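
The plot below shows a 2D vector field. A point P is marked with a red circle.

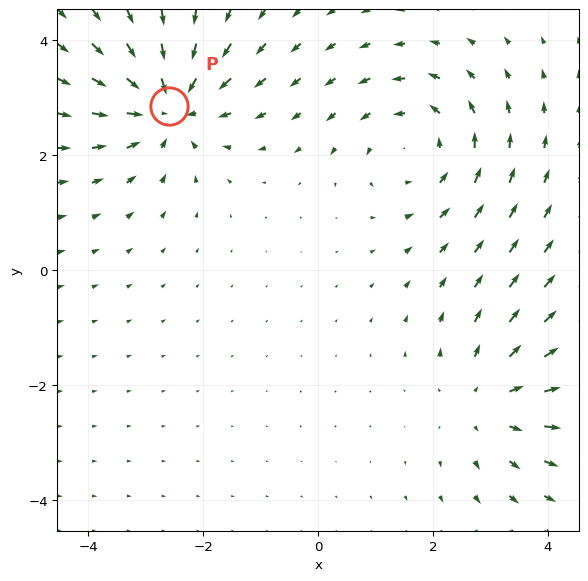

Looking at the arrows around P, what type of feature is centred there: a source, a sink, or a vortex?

At P (-2.6, 2.8) the arrows converge inward. Divergence about -5, curl ≈0 — negative divergence with near-zero curl is a sink.

sink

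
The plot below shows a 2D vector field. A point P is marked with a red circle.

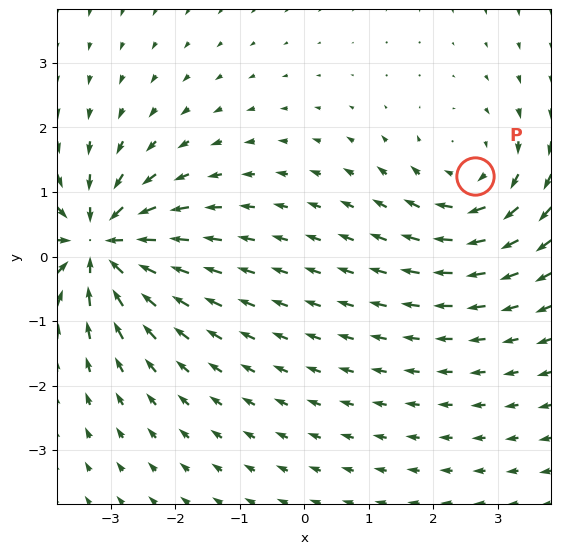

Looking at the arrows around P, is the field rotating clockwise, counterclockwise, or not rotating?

Near P at (2.6, 1.3) the arrows circulate clockwise. The curl (z-component) there is about -3; negative curl means clockwise rotation.

clockwise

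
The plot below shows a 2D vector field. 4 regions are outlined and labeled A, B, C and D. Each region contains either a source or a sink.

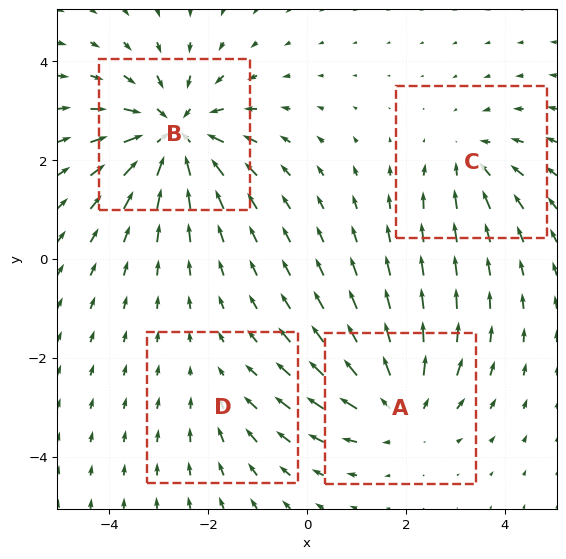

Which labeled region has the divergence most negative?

Divergence at each region's feature centre — A: about +4, B: about -6, C: about -3, D: about -2. Region B is most negative.

B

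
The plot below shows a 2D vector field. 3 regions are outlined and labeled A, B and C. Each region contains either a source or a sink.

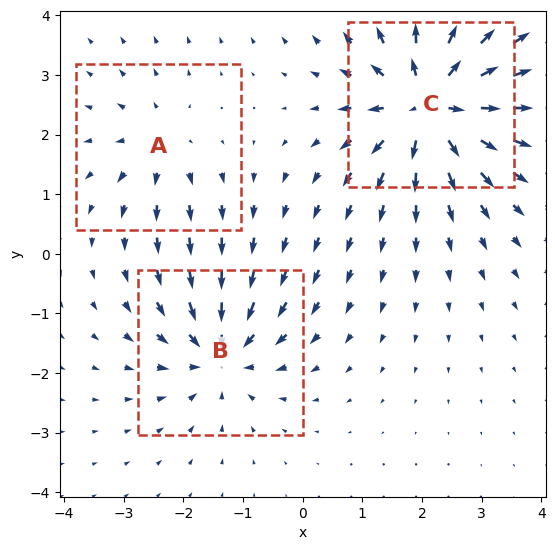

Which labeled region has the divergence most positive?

C

Divergence at each region's feature centre — A: about +2, B: about -4, C: about +6. Region C is most positive.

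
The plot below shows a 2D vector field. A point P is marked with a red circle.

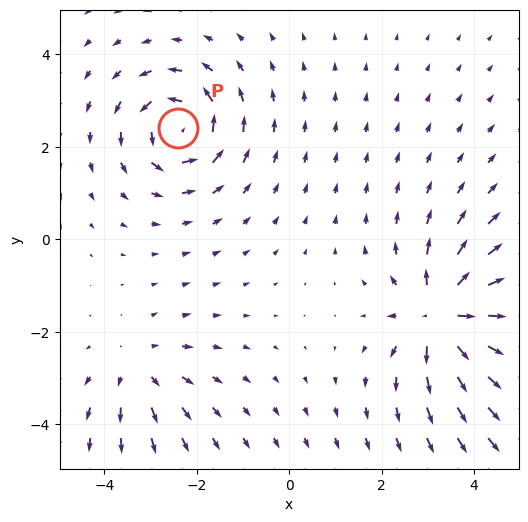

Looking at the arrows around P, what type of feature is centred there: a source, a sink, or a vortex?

vortex

At P (-2.4, 2.4) the arrows circulate counterclockwise. Divergence ≈0, curl about +5 — near-zero divergence with nonzero curl is a vortex.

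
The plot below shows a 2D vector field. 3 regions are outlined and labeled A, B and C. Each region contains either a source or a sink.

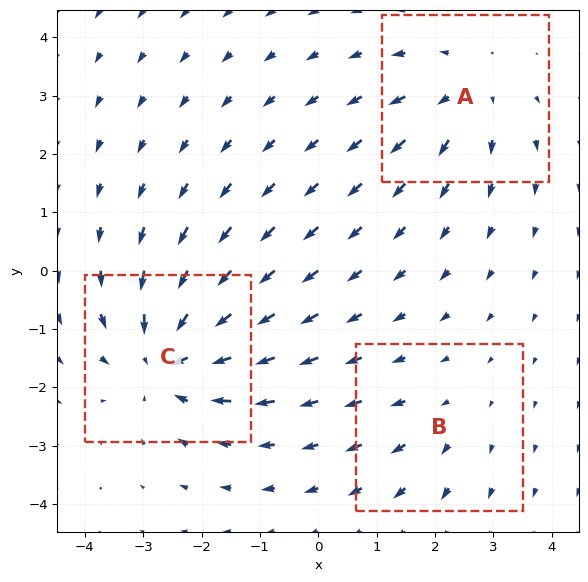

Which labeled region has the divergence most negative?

C

Divergence at each region's feature centre — A: about +3, B: about +2, C: about -5. Region C is most negative.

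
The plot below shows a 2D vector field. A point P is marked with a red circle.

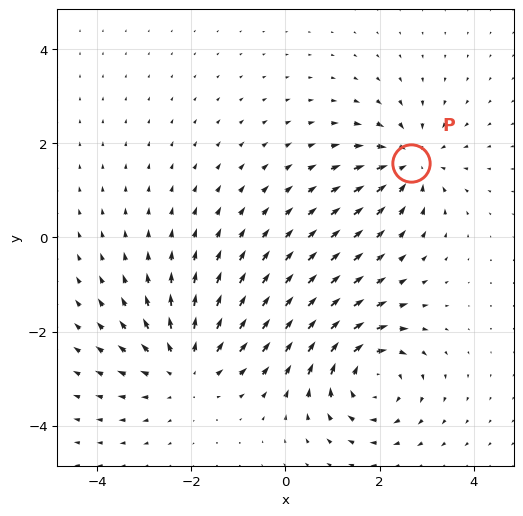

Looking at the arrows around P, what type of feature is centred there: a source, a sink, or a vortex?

sink

At P (2.7, 1.6) the arrows converge inward. Divergence about -3, curl ≈0 — negative divergence with near-zero curl is a sink.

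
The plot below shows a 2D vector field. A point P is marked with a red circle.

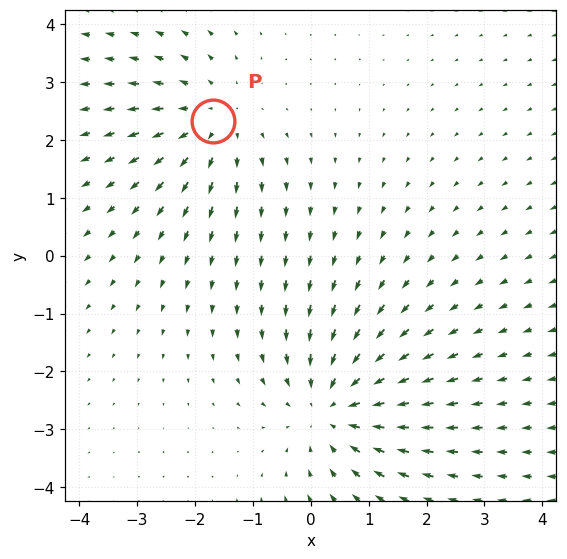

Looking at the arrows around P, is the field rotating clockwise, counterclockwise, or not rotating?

Near P at (-1.7, 2.3) the arrows show no circulation. The curl there is ≈0.

not rotating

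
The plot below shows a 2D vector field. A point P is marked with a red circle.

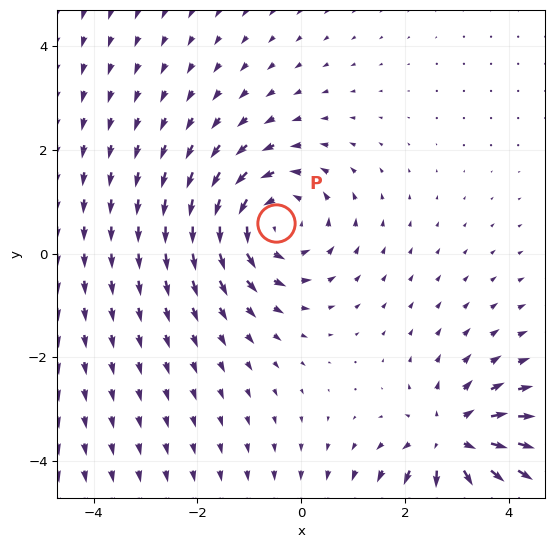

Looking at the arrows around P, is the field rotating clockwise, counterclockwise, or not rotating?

Near P at (-0.5, 0.6) the arrows circulate counterclockwise. The curl (z-component) there is about +4; positive curl means counterclockwise rotation.

counterclockwise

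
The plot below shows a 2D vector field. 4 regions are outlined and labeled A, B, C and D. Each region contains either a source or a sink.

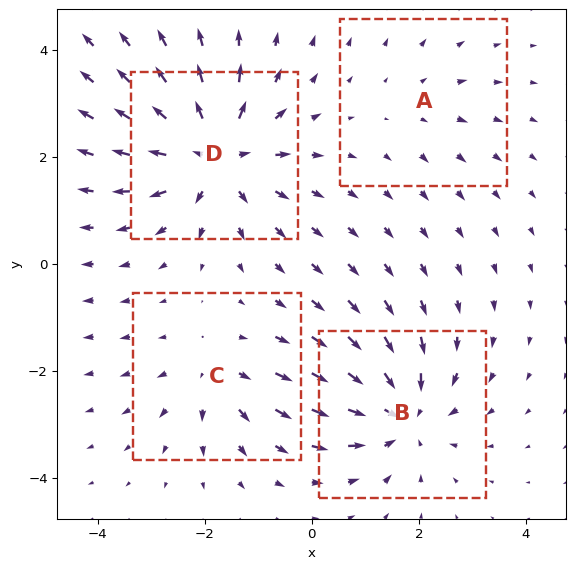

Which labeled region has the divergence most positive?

D

Divergence at each region's feature centre — A: about +2, B: about -5, C: about +3, D: about +6. Region D is most positive.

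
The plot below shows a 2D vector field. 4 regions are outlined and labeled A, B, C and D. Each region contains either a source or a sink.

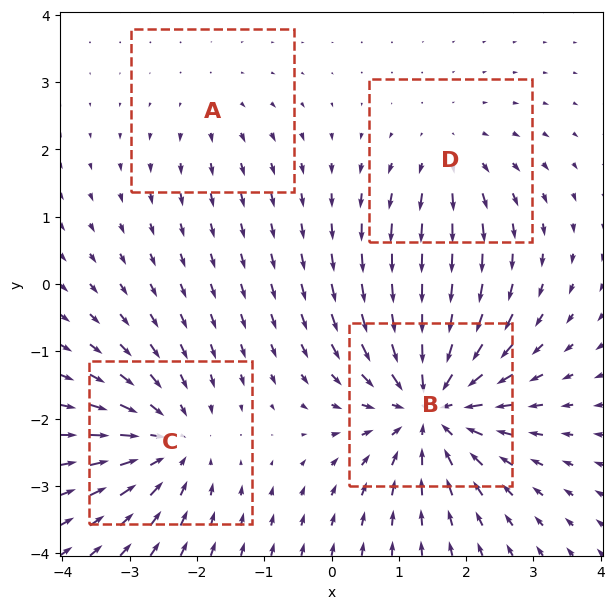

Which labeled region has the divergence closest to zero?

Divergence at each region's feature centre — A: about +2, B: about -7, C: about -5, D: about +3. Region A is closest to zero.

A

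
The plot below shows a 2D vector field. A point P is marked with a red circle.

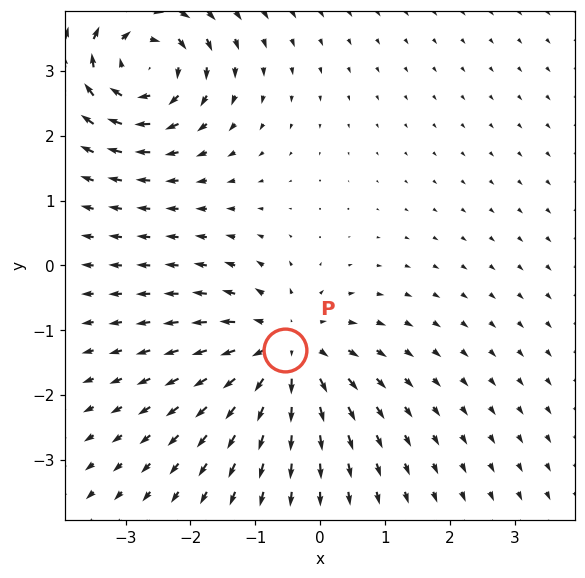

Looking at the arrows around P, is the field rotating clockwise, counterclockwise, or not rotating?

not rotating

Near P at (-0.5, -1.3) the arrows show no circulation. The curl there is ≈0.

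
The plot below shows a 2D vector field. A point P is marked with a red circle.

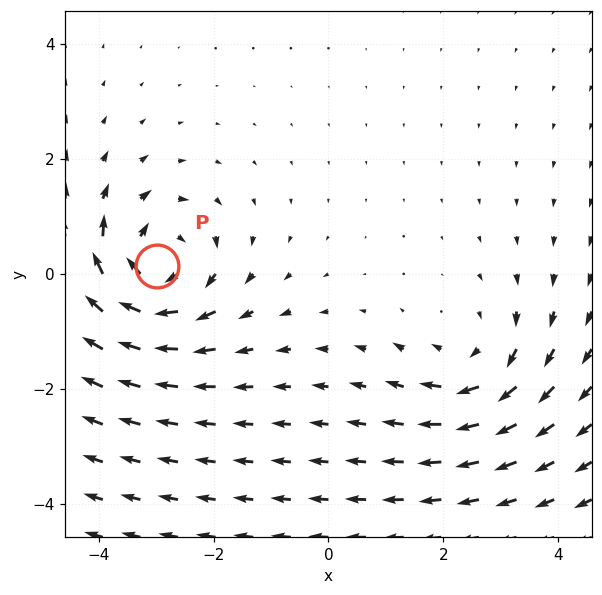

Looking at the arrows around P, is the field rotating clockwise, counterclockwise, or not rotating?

Near P at (-3.0, 0.1) the arrows circulate clockwise. The curl (z-component) there is about -4; negative curl means clockwise rotation.

clockwise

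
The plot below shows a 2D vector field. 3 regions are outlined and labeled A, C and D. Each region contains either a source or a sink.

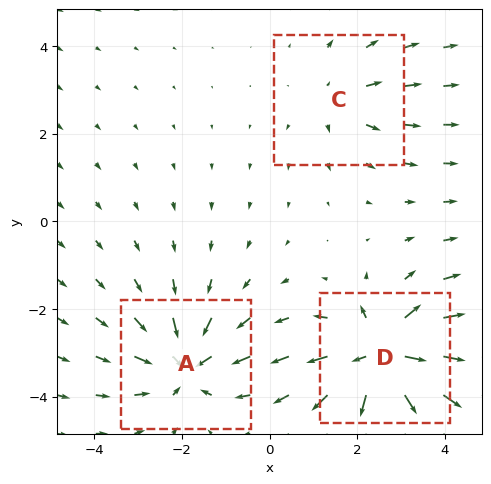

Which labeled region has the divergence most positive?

Divergence at each region's feature centre — A: about -4, C: about +2, D: about +5. Region D is most positive.

D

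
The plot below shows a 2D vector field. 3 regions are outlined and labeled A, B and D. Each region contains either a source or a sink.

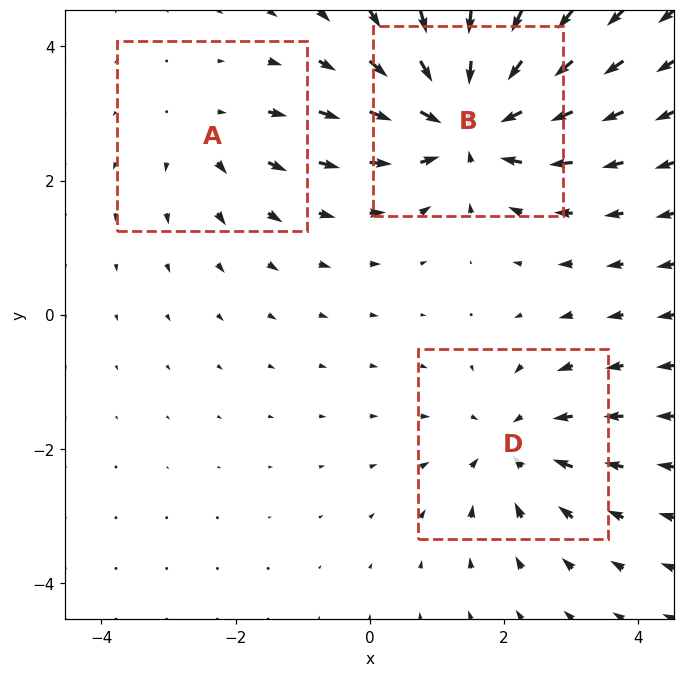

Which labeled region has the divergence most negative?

B

Divergence at each region's feature centre — A: about +2, B: about -5, D: about -3. Region B is most negative.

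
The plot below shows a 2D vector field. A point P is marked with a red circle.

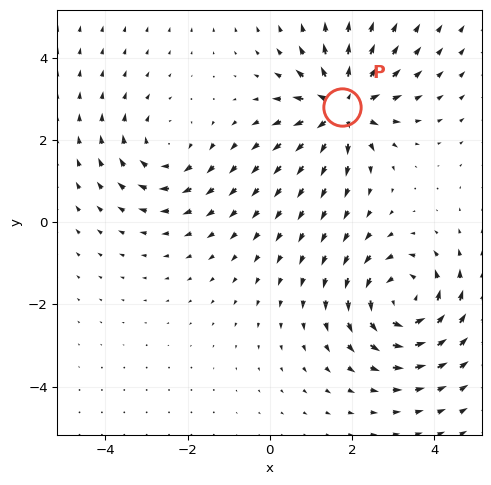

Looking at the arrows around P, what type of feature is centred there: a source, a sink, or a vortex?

At P (1.8, 2.8) the arrows spread outward. Divergence about +6, curl ≈0 — positive divergence with near-zero curl is a source.

source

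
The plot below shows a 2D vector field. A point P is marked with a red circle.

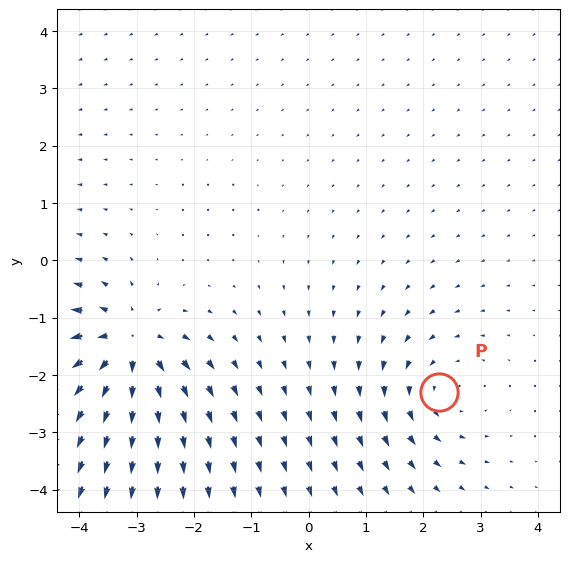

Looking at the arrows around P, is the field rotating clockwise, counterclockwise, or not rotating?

counterclockwise

Near P at (2.3, -2.3) the arrows circulate counterclockwise. The curl (z-component) there is about +3; positive curl means counterclockwise rotation.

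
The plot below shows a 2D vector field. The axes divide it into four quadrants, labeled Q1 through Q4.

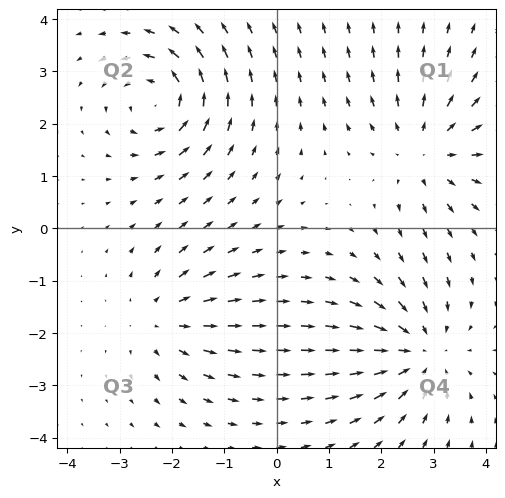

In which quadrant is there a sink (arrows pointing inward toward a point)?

Q4

The sink sits at approximately (2.7, -2.4), which lies in quadrant Q4. The divergence there is about -4, negative as expected for a sink.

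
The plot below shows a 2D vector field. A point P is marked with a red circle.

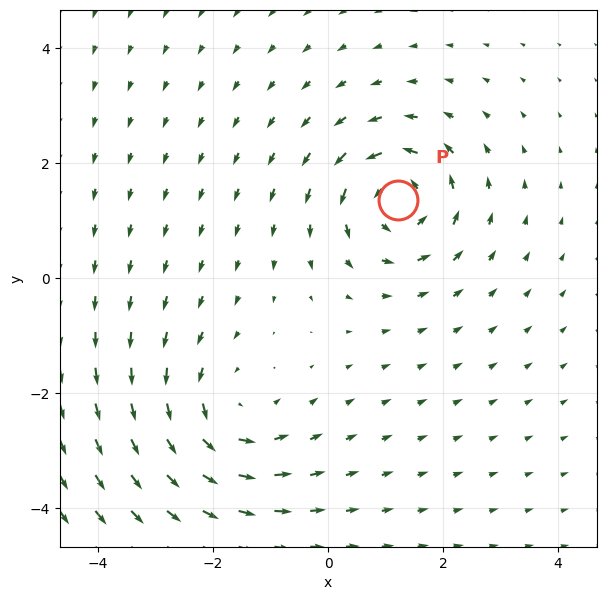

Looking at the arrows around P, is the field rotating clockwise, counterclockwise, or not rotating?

Near P at (1.2, 1.4) the arrows circulate counterclockwise. The curl (z-component) there is about +4; positive curl means counterclockwise rotation.

counterclockwise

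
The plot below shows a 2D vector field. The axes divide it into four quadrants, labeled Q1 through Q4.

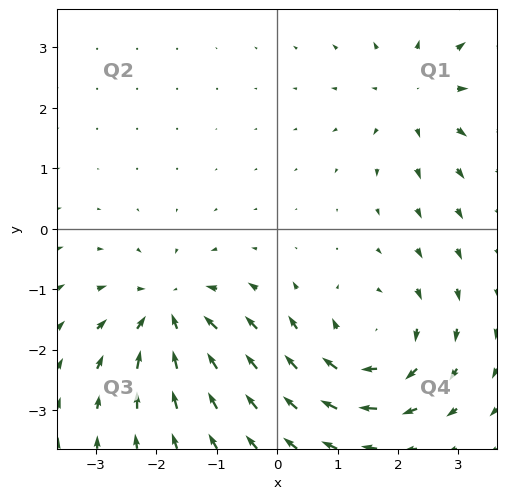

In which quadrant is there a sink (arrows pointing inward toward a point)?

Q3

The sink sits at approximately (-1.8, -1.4), which lies in quadrant Q3. The divergence there is about -5, negative as expected for a sink.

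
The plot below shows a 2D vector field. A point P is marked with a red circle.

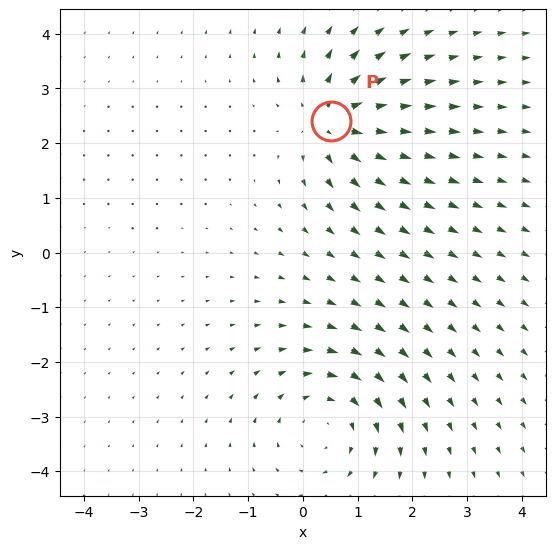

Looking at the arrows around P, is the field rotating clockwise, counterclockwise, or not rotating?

Near P at (0.5, 2.4) the arrows show no circulation. The curl there is ≈0.

not rotating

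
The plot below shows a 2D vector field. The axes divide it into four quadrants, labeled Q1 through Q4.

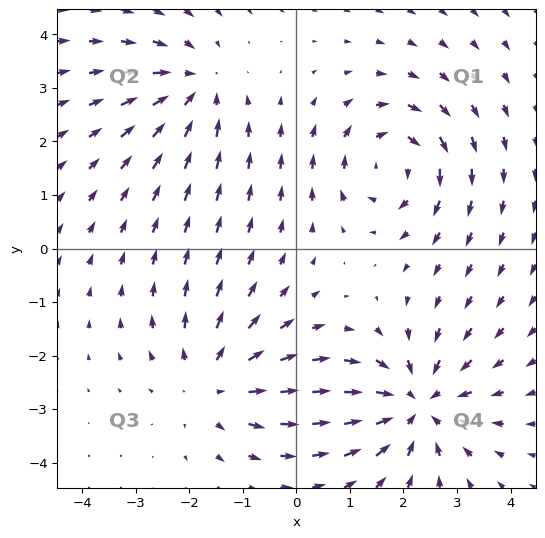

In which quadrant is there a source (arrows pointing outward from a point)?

The source sits at approximately (-1.5, -2.5), which lies in quadrant Q3. The divergence there is about +3, positive as expected for a source.

Q3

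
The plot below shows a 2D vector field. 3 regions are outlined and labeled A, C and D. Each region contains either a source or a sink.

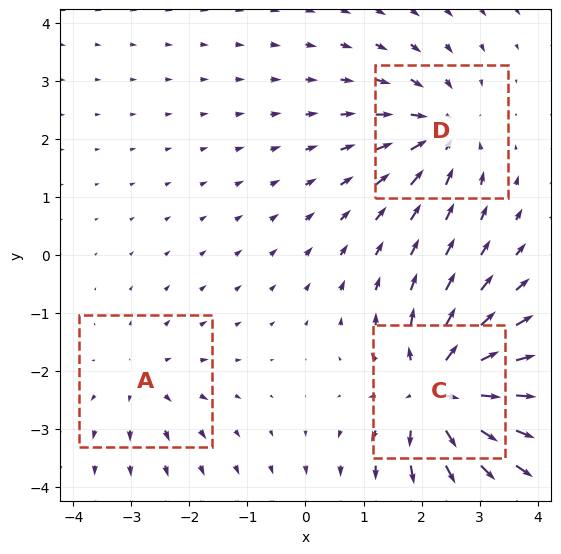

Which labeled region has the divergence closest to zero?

A

Divergence at each region's feature centre — A: about +2, C: about +5, D: about -3. Region A is closest to zero.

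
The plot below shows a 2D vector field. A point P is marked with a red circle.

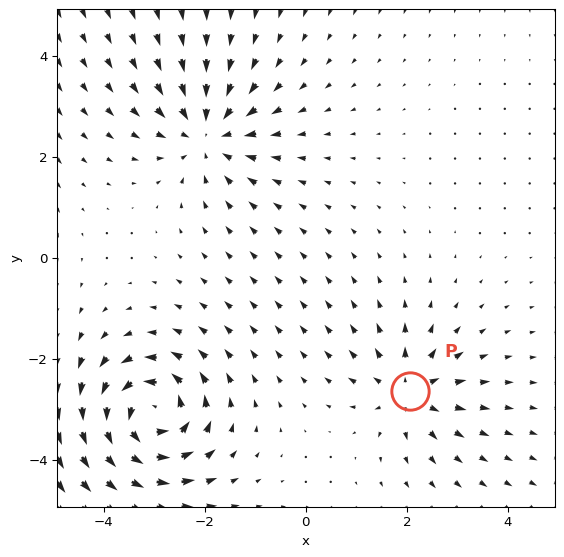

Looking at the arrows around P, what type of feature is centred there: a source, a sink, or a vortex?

source

At P (2.1, -2.6) the arrows spread outward. Divergence about +4, curl ≈0 — positive divergence with near-zero curl is a source.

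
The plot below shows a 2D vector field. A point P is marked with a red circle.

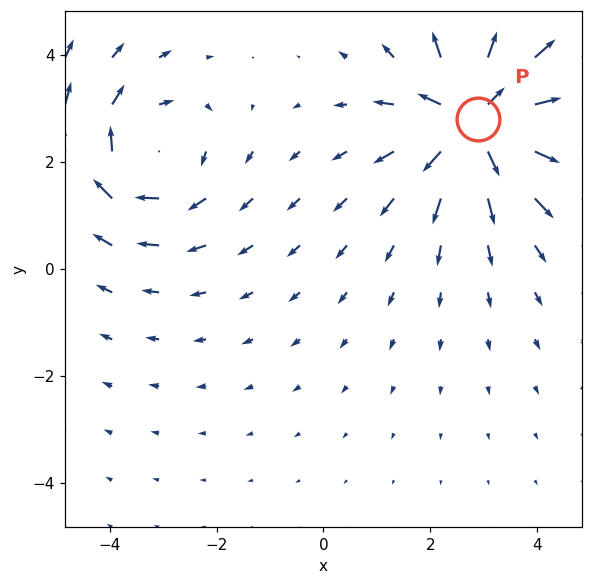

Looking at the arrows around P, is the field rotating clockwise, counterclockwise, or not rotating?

not rotating

Near P at (2.9, 2.8) the arrows show no circulation. The curl there is ≈0.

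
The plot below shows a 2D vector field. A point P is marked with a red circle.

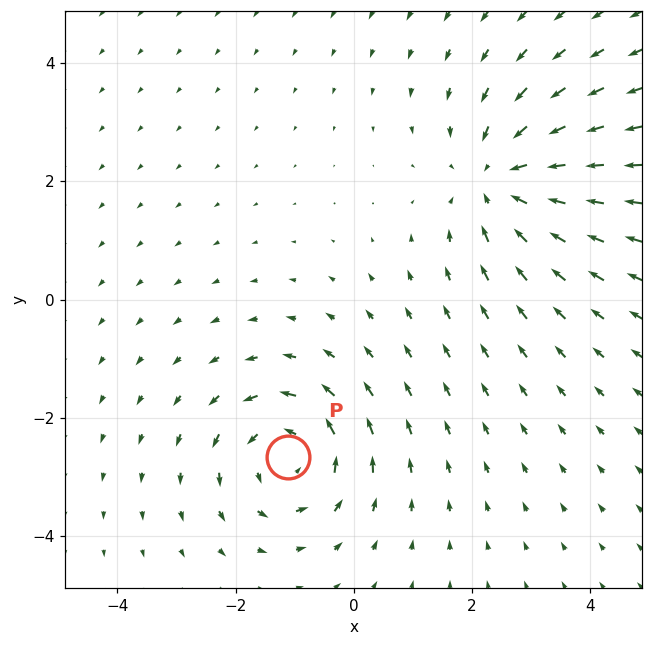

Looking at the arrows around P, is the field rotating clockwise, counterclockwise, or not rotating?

Near P at (-1.1, -2.7) the arrows circulate counterclockwise. The curl (z-component) there is about +4; positive curl means counterclockwise rotation.

counterclockwise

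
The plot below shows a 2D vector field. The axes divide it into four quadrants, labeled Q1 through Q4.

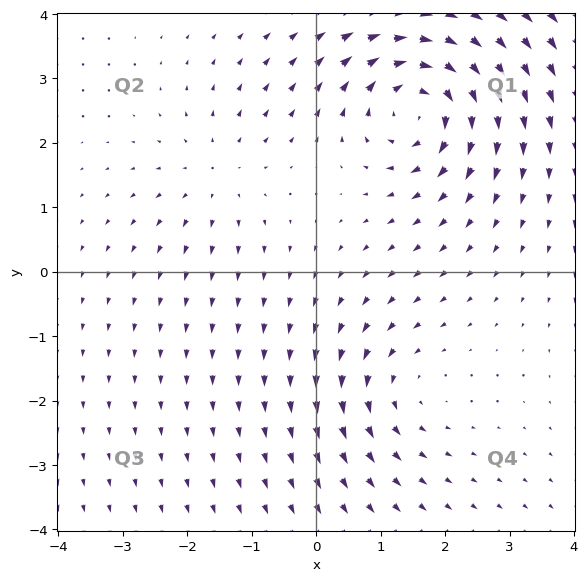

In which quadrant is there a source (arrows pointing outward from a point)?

Q2

The source sits at approximately (-1.5, 1.5), which lies in quadrant Q2. The divergence there is about +2, positive as expected for a source.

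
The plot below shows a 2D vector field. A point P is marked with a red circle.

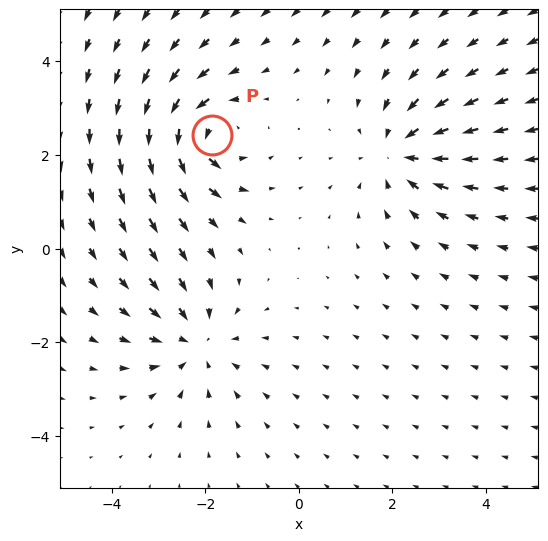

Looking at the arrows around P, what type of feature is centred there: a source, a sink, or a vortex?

vortex

At P (-1.9, 2.4) the arrows circulate counterclockwise. Divergence ≈0, curl about +4 — near-zero divergence with nonzero curl is a vortex.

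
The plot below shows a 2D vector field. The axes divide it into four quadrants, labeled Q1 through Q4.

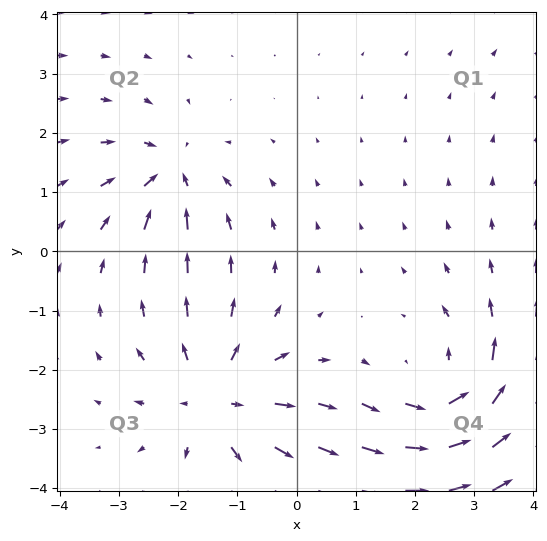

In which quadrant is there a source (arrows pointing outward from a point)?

The source sits at approximately (-1.4, -2.5), which lies in quadrant Q3. The divergence there is about +5, positive as expected for a source.

Q3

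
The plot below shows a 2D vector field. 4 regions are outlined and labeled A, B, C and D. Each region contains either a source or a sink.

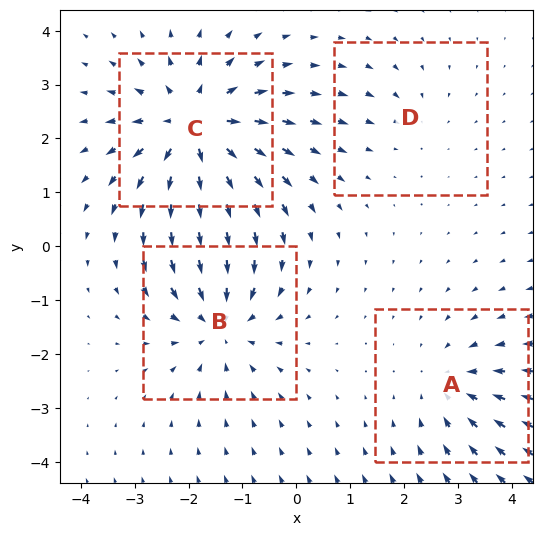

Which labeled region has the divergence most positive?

C

Divergence at each region's feature centre — A: about -3, B: about -5, C: about +6, D: about -2. Region C is most positive.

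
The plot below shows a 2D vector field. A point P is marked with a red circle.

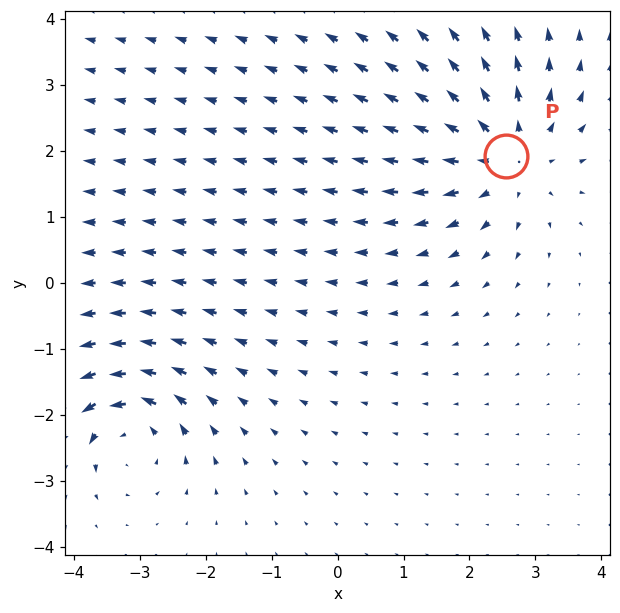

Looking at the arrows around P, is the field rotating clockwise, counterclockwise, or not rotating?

not rotating

Near P at (2.5, 1.9) the arrows show no circulation. The curl there is ≈0.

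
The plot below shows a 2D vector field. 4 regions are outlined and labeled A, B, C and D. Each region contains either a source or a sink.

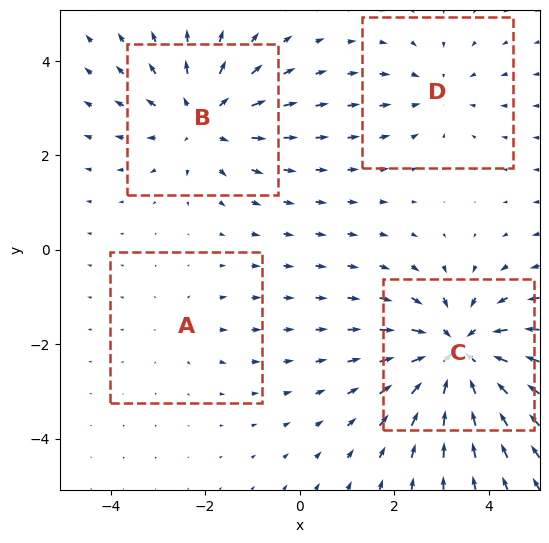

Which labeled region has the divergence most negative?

C

Divergence at each region's feature centre — A: about +2, B: about +4, C: about -6, D: about -3. Region C is most negative.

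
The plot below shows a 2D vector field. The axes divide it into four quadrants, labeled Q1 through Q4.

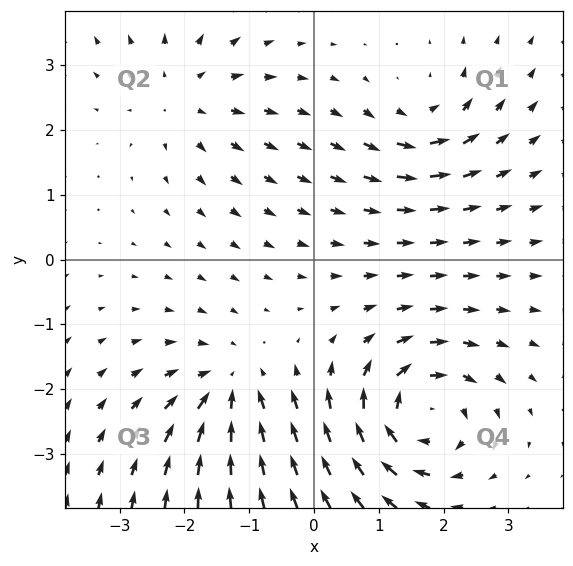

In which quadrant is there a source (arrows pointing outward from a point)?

The source sits at approximately (-2.0, 2.5), which lies in quadrant Q2. The divergence there is about +3, positive as expected for a source.

Q2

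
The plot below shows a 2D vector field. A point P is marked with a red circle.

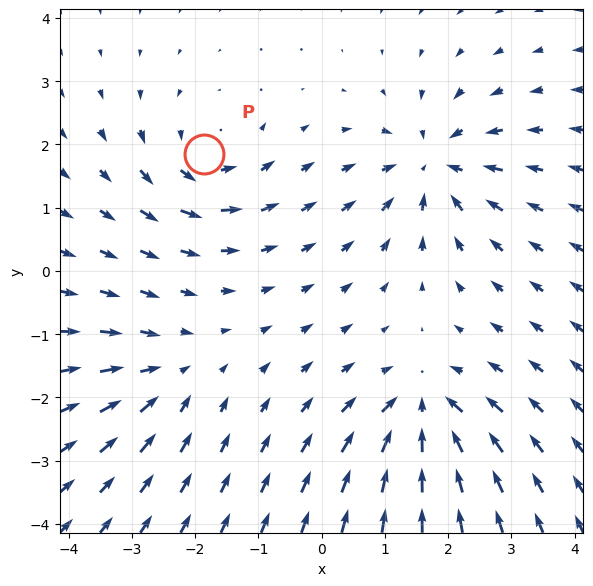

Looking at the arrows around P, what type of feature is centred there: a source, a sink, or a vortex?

At P (-1.9, 1.9) the arrows circulate counterclockwise. Divergence ≈0, curl about +5 — near-zero divergence with nonzero curl is a vortex.

vortex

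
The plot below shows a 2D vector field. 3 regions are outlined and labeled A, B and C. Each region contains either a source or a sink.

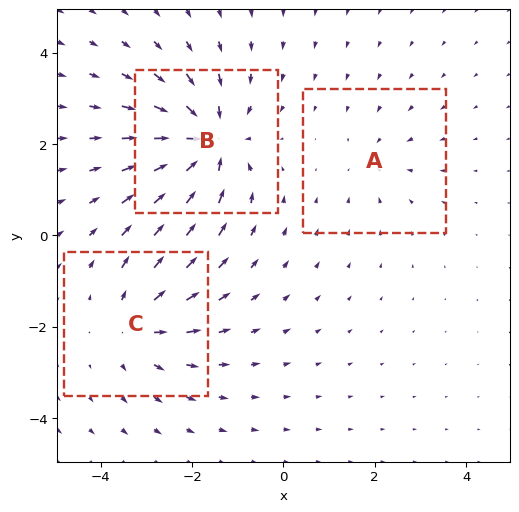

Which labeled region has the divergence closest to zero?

Divergence at each region's feature centre — A: about -2, B: about -5, C: about +3. Region A is closest to zero.

A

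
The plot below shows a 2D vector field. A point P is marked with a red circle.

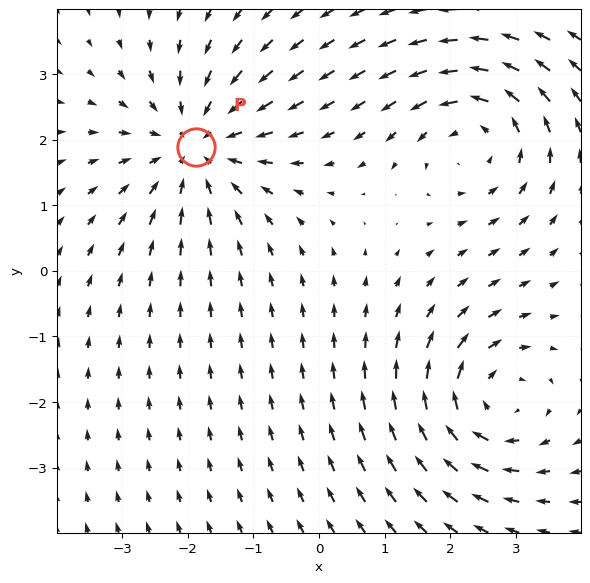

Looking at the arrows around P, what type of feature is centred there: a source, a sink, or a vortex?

sink

At P (-1.9, 1.9) the arrows converge inward. Divergence about -4, curl ≈0 — negative divergence with near-zero curl is a sink.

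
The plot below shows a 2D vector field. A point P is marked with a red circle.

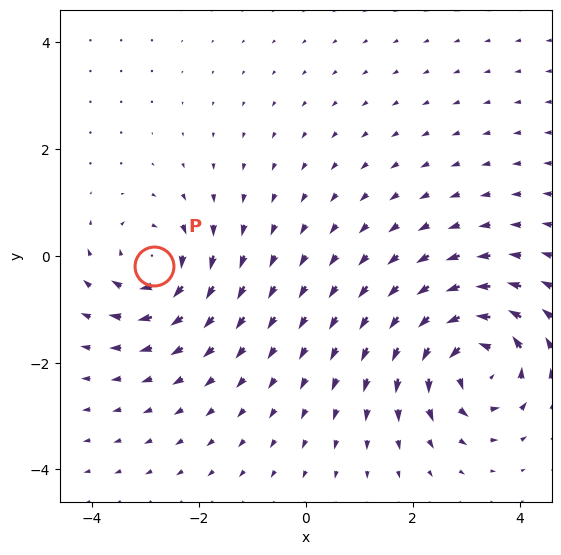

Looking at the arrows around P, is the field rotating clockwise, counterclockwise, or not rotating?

Near P at (-2.8, -0.2) the arrows circulate clockwise. The curl (z-component) there is about -3; negative curl means clockwise rotation.

clockwise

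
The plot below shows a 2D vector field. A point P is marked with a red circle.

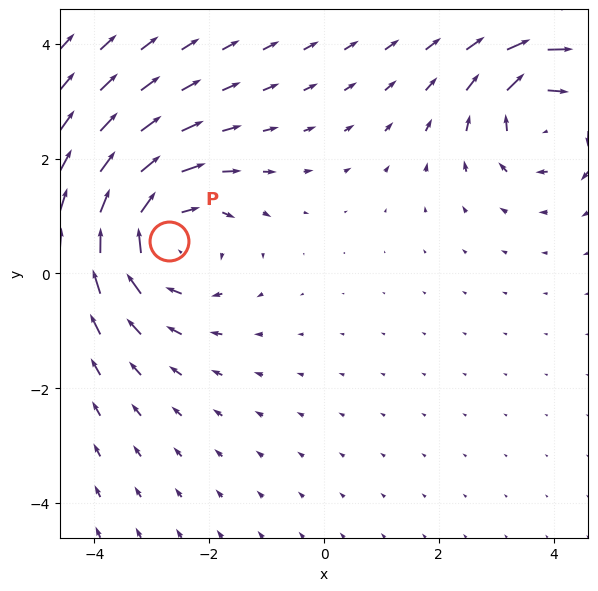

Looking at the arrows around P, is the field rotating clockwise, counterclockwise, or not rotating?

Near P at (-2.7, 0.6) the arrows circulate clockwise. The curl (z-component) there is about -4; negative curl means clockwise rotation.

clockwise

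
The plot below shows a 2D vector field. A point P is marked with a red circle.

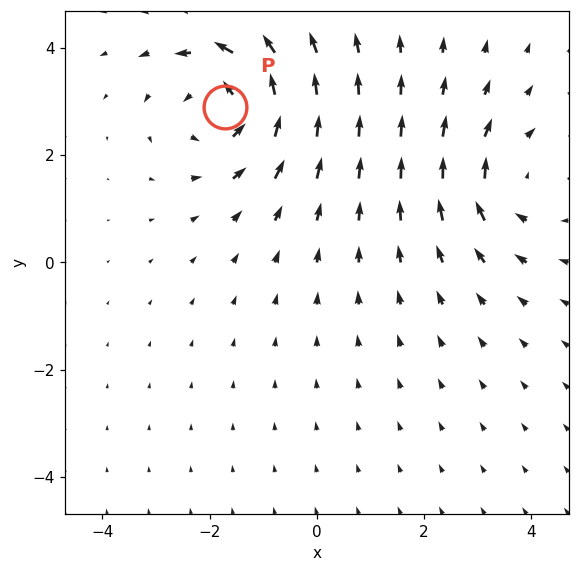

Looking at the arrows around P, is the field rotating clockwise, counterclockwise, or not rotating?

Near P at (-1.7, 2.9) the arrows circulate counterclockwise. The curl (z-component) there is about +5; positive curl means counterclockwise rotation.

counterclockwise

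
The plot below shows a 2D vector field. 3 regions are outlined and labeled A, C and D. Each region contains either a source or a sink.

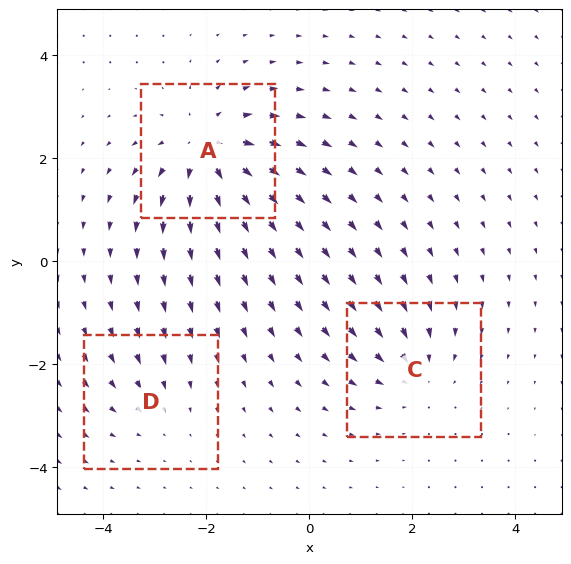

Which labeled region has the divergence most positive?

A

Divergence at each region's feature centre — A: about +5, C: about -3, D: about -2. Region A is most positive.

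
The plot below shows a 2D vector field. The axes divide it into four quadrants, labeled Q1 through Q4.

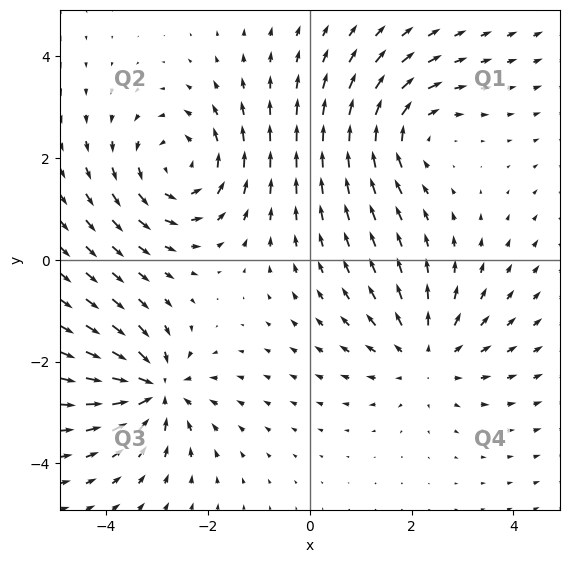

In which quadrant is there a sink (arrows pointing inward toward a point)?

Q3

The sink sits at approximately (-3.0, -2.5), which lies in quadrant Q3. The divergence there is about -6, negative as expected for a sink.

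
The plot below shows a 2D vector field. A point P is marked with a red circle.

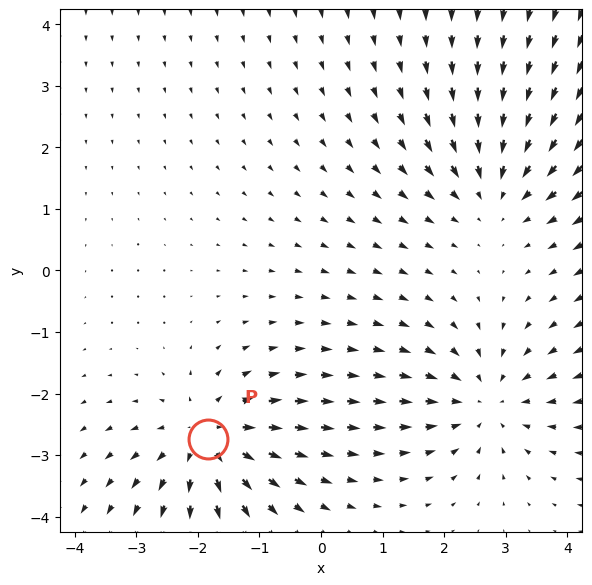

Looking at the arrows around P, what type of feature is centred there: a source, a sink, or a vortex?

At P (-1.8, -2.7) the arrows spread outward. Divergence about +3, curl ≈0 — positive divergence with near-zero curl is a source.

source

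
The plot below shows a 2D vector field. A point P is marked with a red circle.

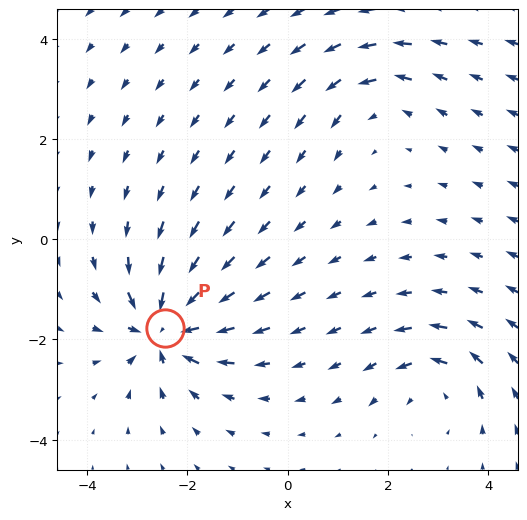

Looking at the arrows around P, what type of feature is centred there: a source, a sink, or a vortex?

At P (-2.5, -1.8) the arrows converge inward. Divergence about -7, curl ≈0 — negative divergence with near-zero curl is a sink.

sink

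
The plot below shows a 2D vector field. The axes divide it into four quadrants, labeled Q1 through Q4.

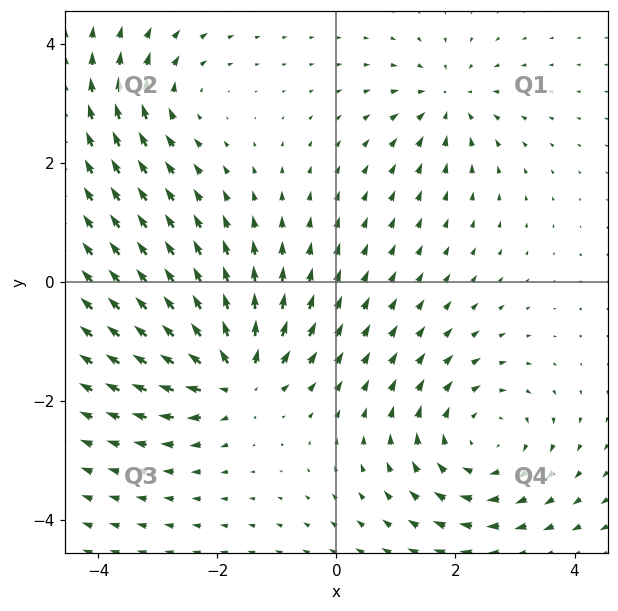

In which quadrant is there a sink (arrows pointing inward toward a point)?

Q1

The sink sits at approximately (1.9, 3.0), which lies in quadrant Q1. The divergence there is about -3, negative as expected for a sink.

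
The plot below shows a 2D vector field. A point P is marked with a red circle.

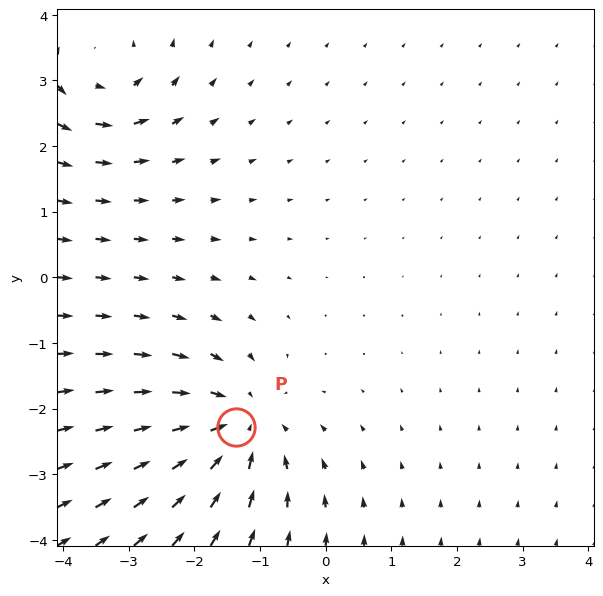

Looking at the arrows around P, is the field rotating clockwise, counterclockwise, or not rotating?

Near P at (-1.4, -2.3) the arrows show no circulation. The curl there is ≈0.

not rotating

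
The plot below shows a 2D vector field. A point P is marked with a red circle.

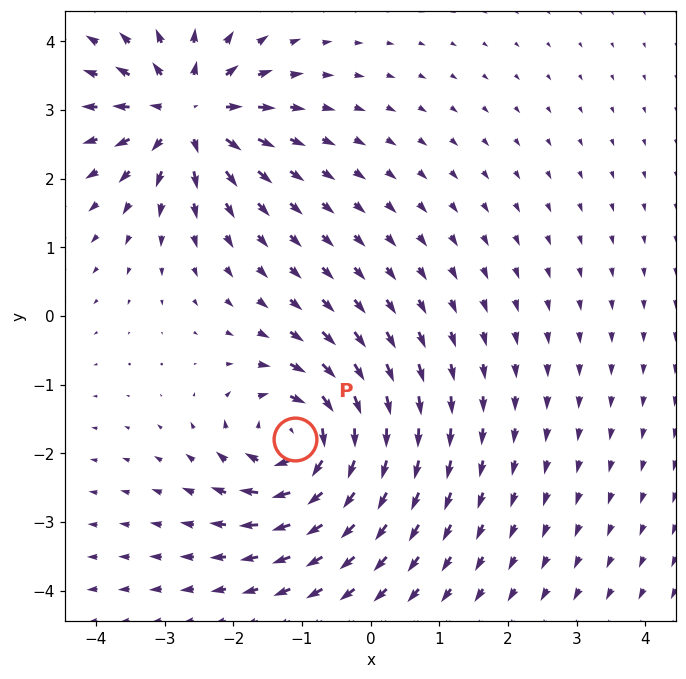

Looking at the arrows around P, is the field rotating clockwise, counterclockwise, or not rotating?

clockwise

Near P at (-1.1, -1.8) the arrows circulate clockwise. The curl (z-component) there is about -7; negative curl means clockwise rotation.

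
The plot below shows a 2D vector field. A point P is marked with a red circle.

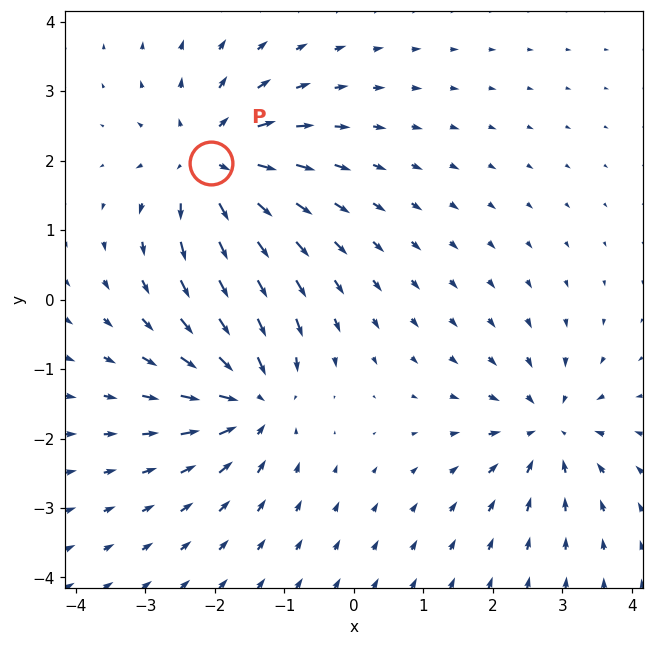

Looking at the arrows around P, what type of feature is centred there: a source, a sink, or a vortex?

At P (-2.1, 2.0) the arrows spread outward. Divergence about +4, curl ≈0 — positive divergence with near-zero curl is a source.

source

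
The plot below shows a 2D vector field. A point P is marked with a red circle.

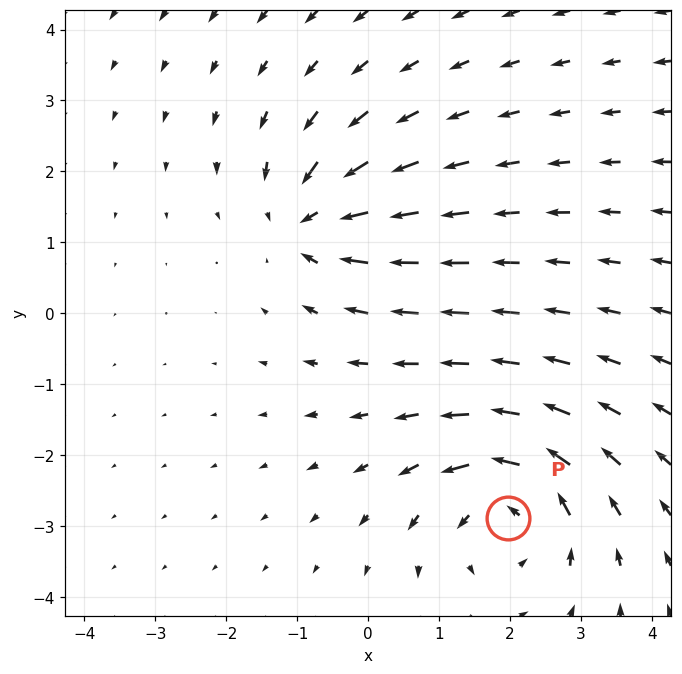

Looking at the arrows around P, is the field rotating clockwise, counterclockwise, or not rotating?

counterclockwise

Near P at (2.0, -2.9) the arrows circulate counterclockwise. The curl (z-component) there is about +4; positive curl means counterclockwise rotation.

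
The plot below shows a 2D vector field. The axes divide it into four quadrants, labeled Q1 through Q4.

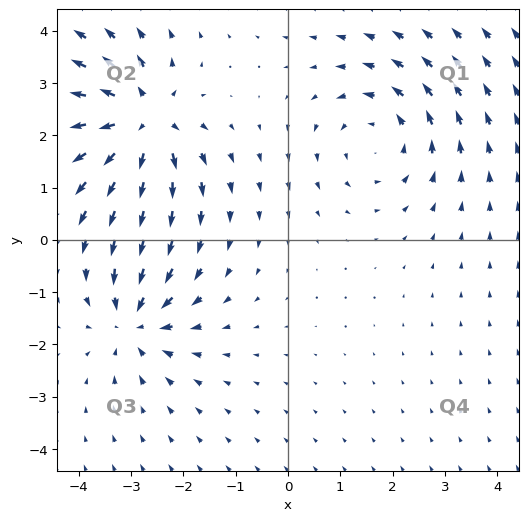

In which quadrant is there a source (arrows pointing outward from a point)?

The source sits at approximately (-2.8, 2.3), which lies in quadrant Q2. The divergence there is about +6, positive as expected for a source.

Q2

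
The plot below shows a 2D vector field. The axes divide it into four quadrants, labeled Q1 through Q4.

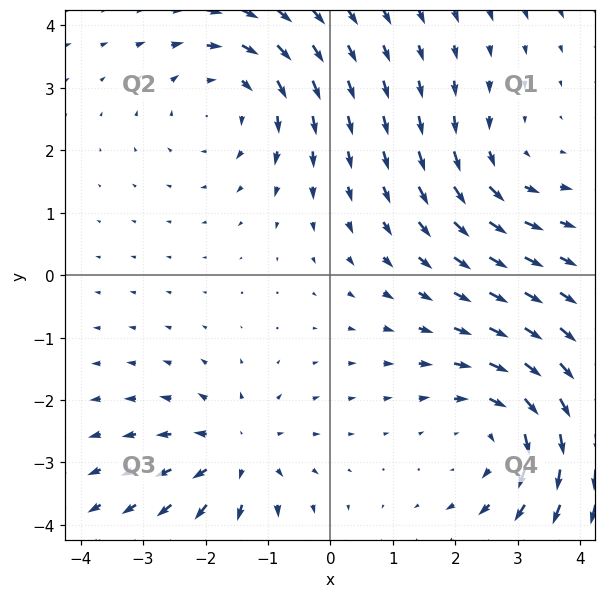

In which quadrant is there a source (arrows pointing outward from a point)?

Q3

The source sits at approximately (-1.5, -2.9), which lies in quadrant Q3. The divergence there is about +4, positive as expected for a source.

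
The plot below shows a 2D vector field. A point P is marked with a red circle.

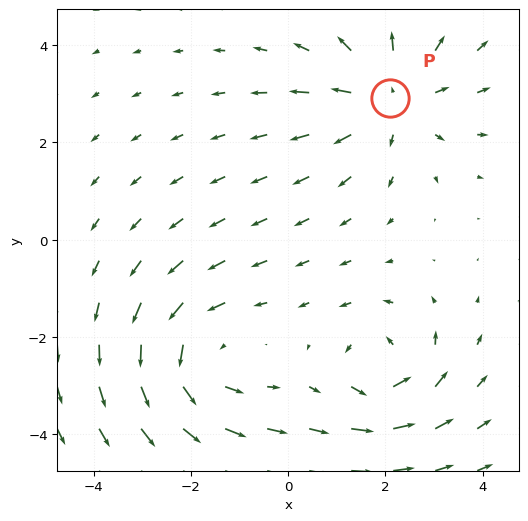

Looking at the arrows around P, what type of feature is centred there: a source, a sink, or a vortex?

source

At P (2.1, 2.9) the arrows spread outward. Divergence about +4, curl ≈0 — positive divergence with near-zero curl is a source.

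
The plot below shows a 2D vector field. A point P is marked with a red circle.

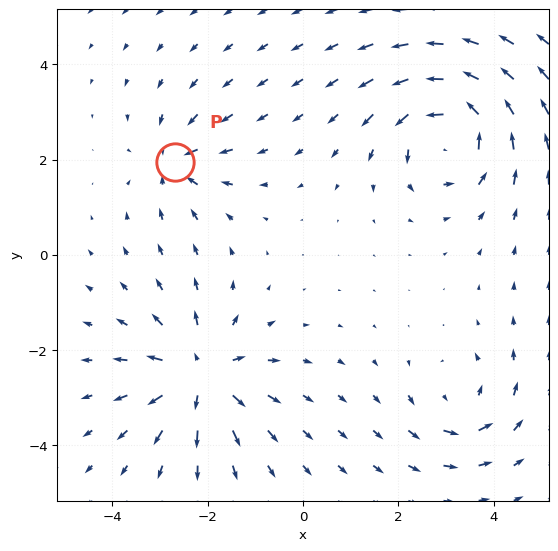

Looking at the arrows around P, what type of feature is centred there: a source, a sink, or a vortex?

sink

At P (-2.7, 2.0) the arrows converge inward. Divergence about -4, curl ≈0 — negative divergence with near-zero curl is a sink.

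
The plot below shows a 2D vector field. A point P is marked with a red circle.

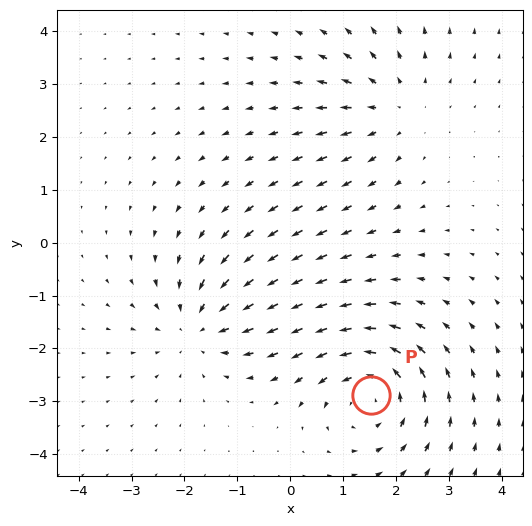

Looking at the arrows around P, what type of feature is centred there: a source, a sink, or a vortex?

vortex

At P (1.5, -2.9) the arrows circulate counterclockwise. Divergence ≈0, curl about +4 — near-zero divergence with nonzero curl is a vortex.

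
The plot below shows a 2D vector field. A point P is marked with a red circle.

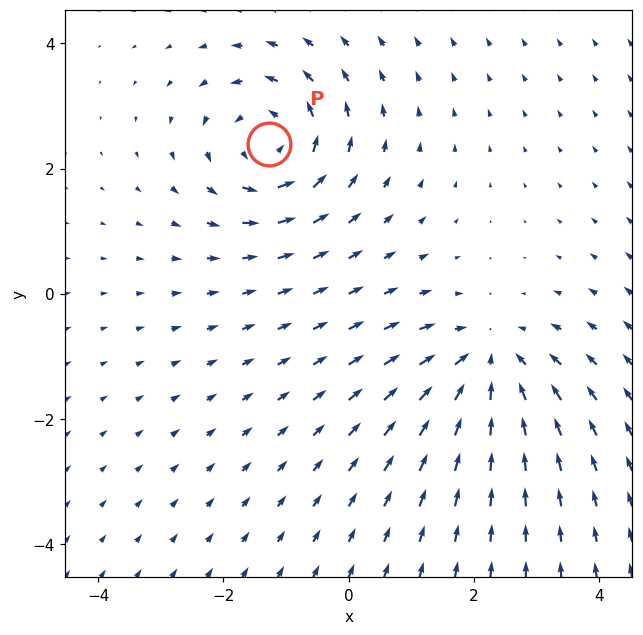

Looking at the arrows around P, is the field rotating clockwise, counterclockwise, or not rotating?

counterclockwise

Near P at (-1.3, 2.4) the arrows circulate counterclockwise. The curl (z-component) there is about +6; positive curl means counterclockwise rotation.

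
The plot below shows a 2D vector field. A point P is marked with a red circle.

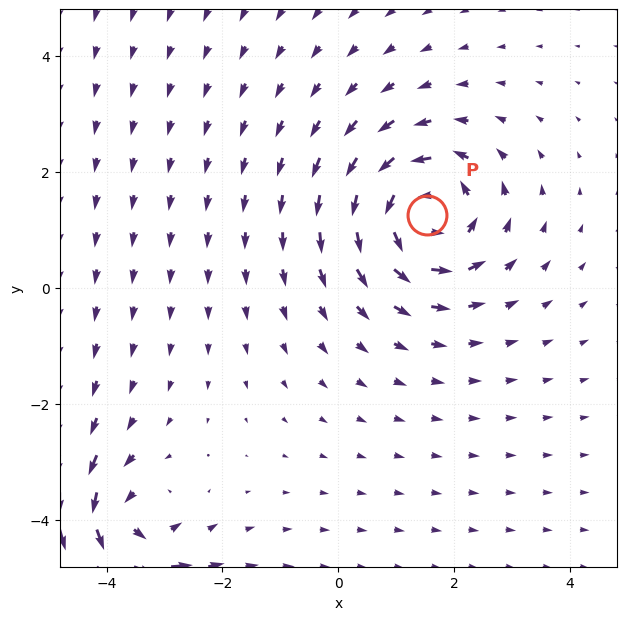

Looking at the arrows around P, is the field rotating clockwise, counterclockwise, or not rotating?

counterclockwise

Near P at (1.5, 1.3) the arrows circulate counterclockwise. The curl (z-component) there is about +4; positive curl means counterclockwise rotation.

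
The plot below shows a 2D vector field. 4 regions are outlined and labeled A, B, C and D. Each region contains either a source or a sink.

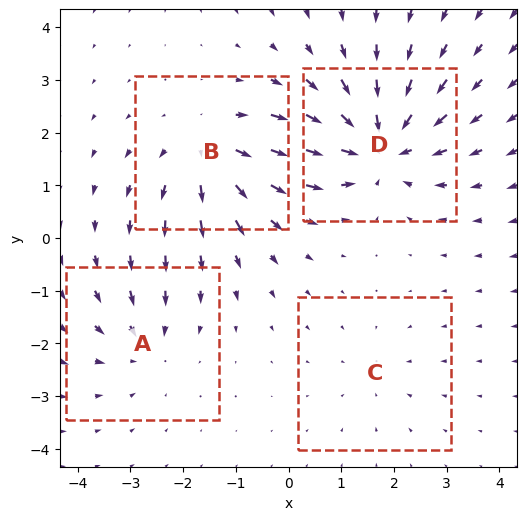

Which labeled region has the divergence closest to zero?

Divergence at each region's feature centre — A: about -3, B: about +5, C: about -2, D: about -6. Region C is closest to zero.

C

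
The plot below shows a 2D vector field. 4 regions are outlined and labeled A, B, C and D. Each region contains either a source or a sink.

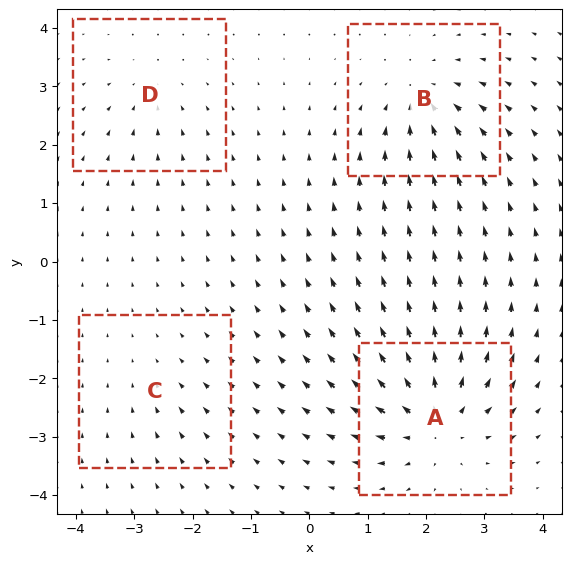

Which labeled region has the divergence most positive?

A

Divergence at each region's feature centre — A: about +8, B: about -6, C: about -2, D: about -3. Region A is most positive.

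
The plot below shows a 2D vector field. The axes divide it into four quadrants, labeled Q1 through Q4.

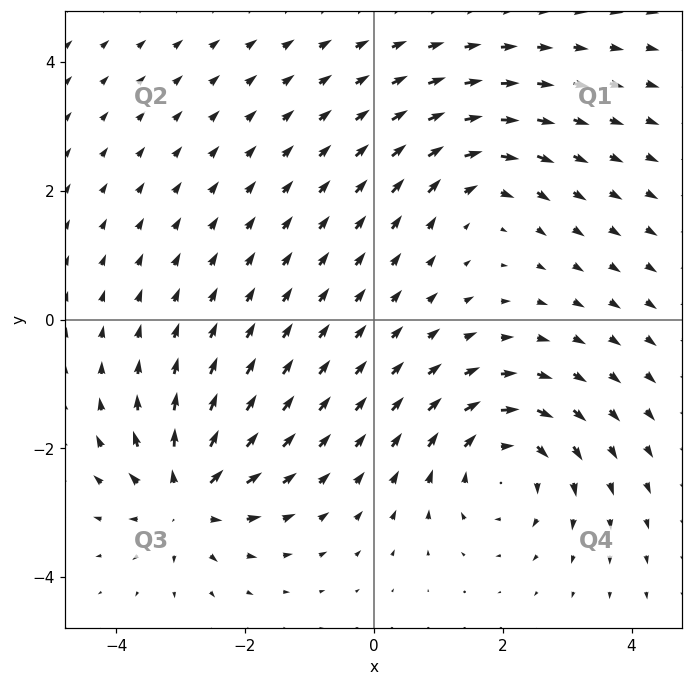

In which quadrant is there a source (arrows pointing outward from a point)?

The source sits at approximately (-2.9, -2.8), which lies in quadrant Q3. The divergence there is about +6, positive as expected for a source.

Q3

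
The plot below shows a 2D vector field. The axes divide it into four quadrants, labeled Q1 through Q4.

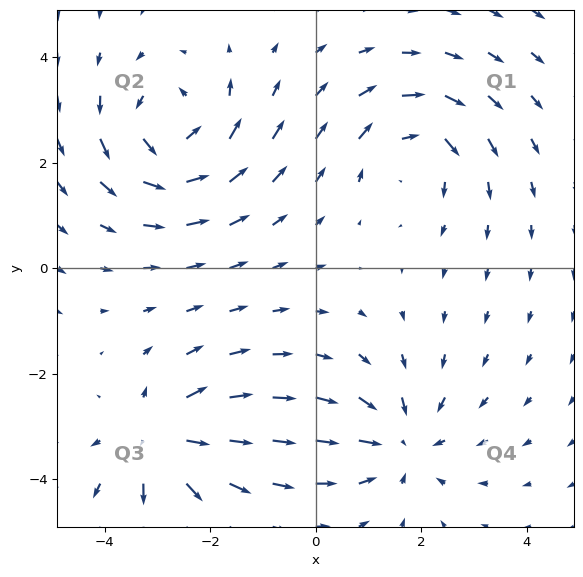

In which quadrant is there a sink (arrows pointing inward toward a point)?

Q4

The sink sits at approximately (1.6, -3.3), which lies in quadrant Q4. The divergence there is about -4, negative as expected for a sink.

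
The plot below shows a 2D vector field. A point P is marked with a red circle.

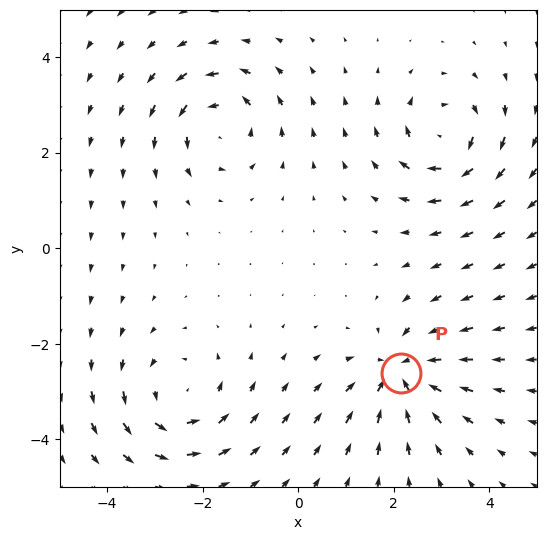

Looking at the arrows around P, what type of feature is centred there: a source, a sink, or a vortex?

At P (2.2, -2.6) the arrows converge inward. Divergence about -4, curl ≈0 — negative divergence with near-zero curl is a sink.

sink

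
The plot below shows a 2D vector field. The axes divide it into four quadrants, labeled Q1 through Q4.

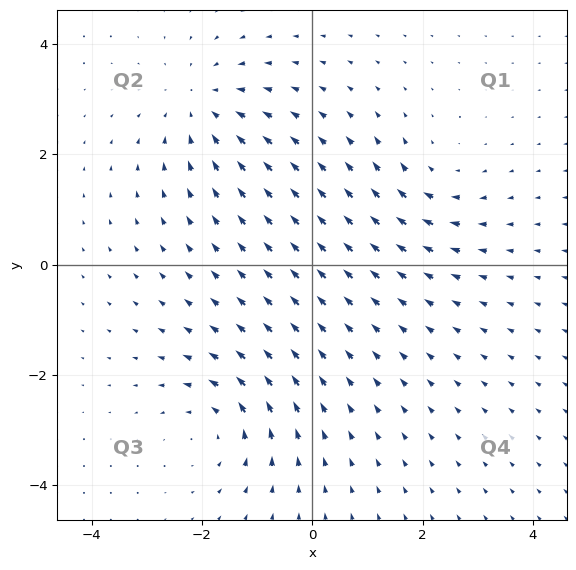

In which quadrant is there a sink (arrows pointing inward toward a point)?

Q2

The sink sits at approximately (-2.0, 2.9), which lies in quadrant Q2. The divergence there is about -3, negative as expected for a sink.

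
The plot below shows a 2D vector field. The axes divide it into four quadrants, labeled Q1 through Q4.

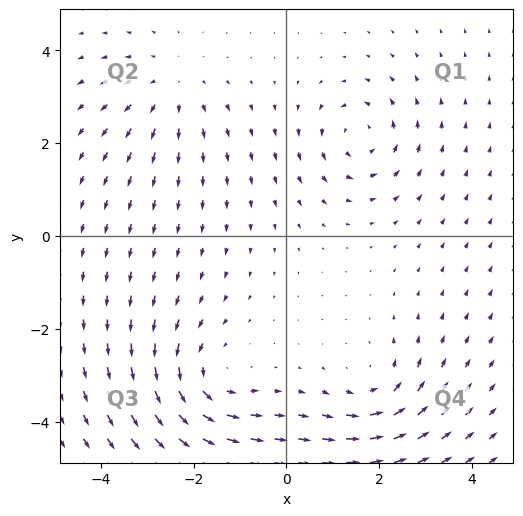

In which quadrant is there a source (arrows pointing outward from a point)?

The source sits at approximately (-2.5, 3.2), which lies in quadrant Q2. The divergence there is about +3, positive as expected for a source.

Q2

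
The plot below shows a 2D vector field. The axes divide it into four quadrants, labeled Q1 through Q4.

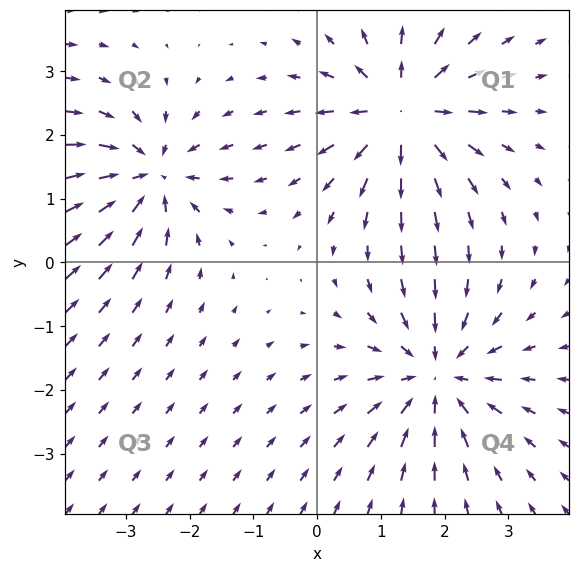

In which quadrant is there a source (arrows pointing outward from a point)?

Q1

The source sits at approximately (1.3, 2.4), which lies in quadrant Q1. The divergence there is about +4, positive as expected for a source.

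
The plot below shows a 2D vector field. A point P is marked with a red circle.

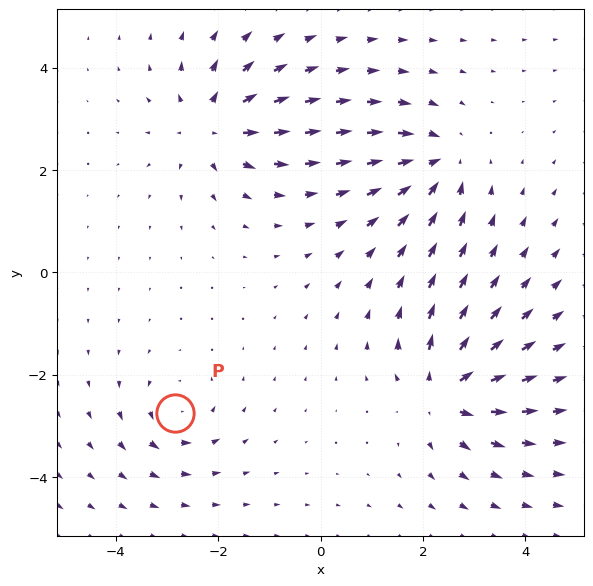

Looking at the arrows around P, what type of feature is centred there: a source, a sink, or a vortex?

At P (-2.9, -2.7) the arrows circulate counterclockwise. Divergence ≈0, curl about +4 — near-zero divergence with nonzero curl is a vortex.

vortex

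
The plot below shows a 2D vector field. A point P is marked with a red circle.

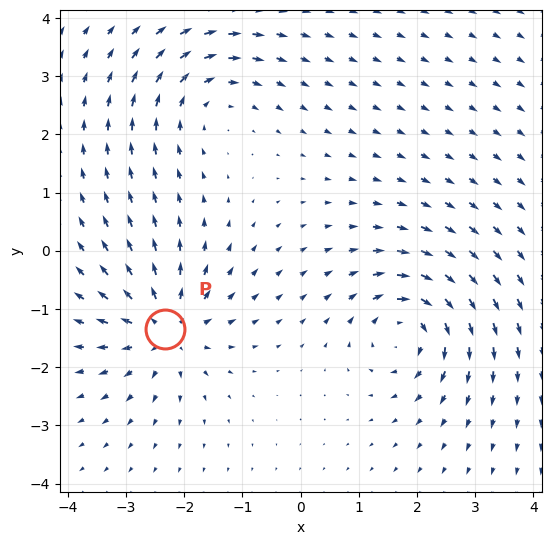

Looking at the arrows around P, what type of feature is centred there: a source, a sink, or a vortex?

source

At P (-2.3, -1.3) the arrows spread outward. Divergence about +6, curl ≈0 — positive divergence with near-zero curl is a source.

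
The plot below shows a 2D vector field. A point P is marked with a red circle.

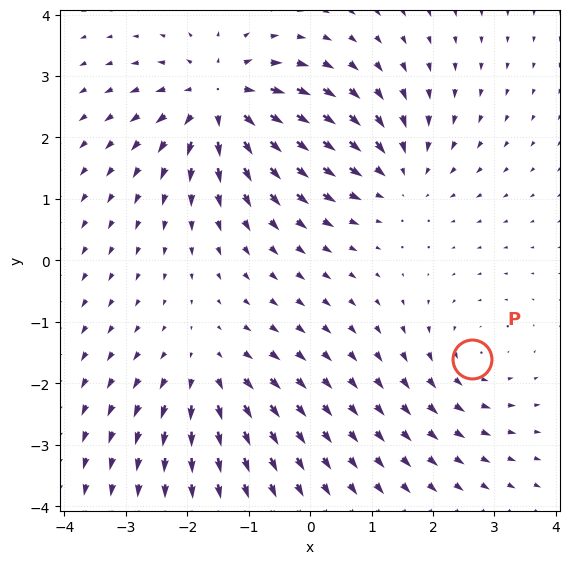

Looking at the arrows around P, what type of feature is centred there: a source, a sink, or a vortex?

At P (2.6, -1.6) the arrows circulate counterclockwise. Divergence ≈0, curl about +3 — near-zero divergence with nonzero curl is a vortex.

vortex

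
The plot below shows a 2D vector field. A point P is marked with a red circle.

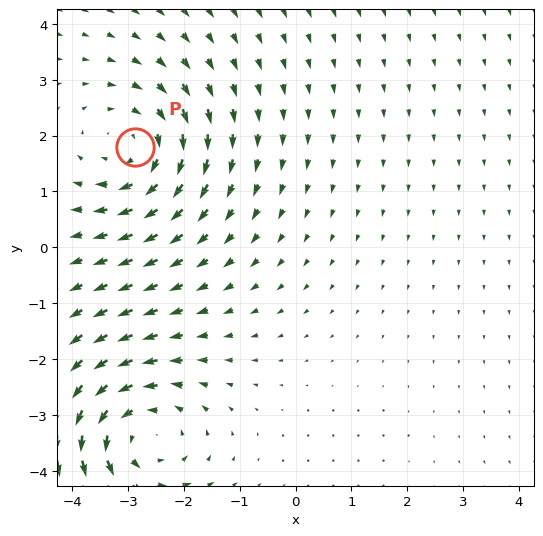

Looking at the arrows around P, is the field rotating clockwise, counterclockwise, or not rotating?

clockwise

Near P at (-2.9, 1.8) the arrows circulate clockwise. The curl (z-component) there is about -4; negative curl means clockwise rotation.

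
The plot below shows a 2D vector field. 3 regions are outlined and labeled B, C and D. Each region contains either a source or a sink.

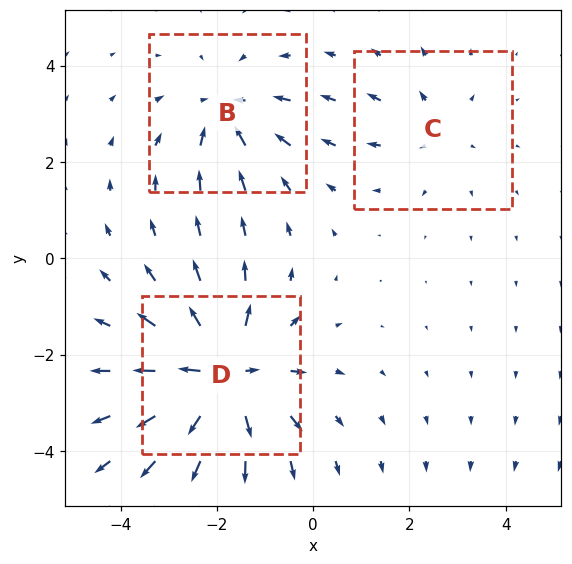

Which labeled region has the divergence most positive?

D

Divergence at each region's feature centre — B: about -3, C: about +2, D: about +5. Region D is most positive.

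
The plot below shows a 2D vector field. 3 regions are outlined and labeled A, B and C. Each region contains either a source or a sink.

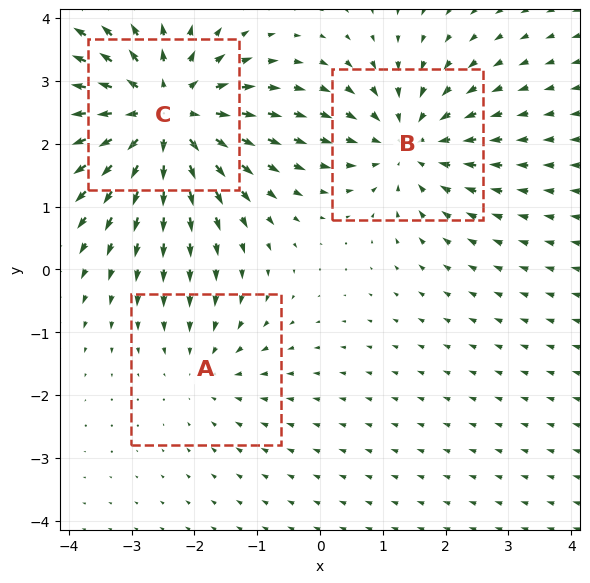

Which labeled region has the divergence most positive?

C

Divergence at each region's feature centre — A: about -2, B: about -3, C: about +5. Region C is most positive.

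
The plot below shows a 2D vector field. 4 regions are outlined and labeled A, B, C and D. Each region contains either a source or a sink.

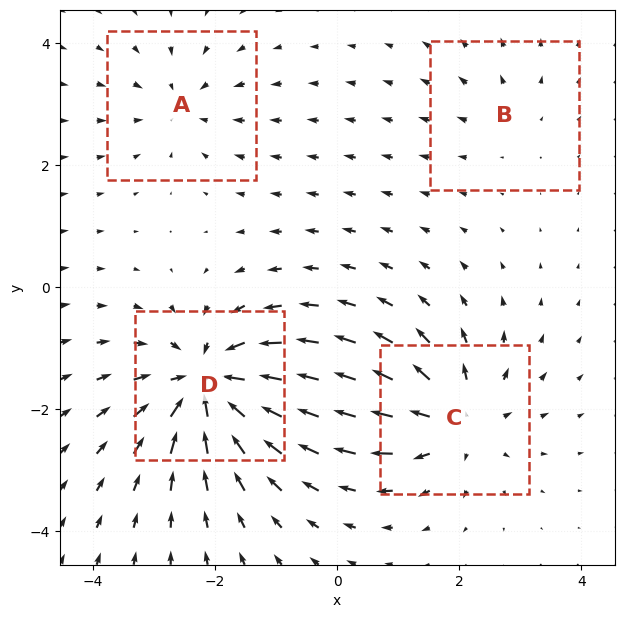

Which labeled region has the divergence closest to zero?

B

Divergence at each region's feature centre — A: about -3, B: about +2, C: about +5, D: about -8. Region B is closest to zero.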